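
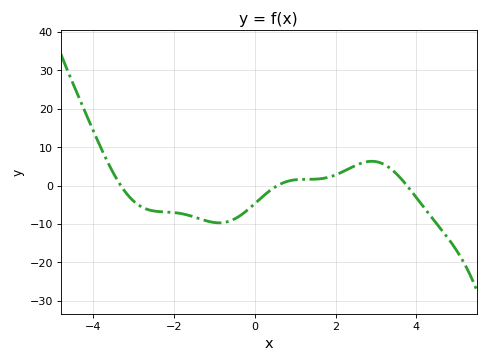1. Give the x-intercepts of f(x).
-3.4, 0.6, 3.8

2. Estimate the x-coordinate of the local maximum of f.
2.8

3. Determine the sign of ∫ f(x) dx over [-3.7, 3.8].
negative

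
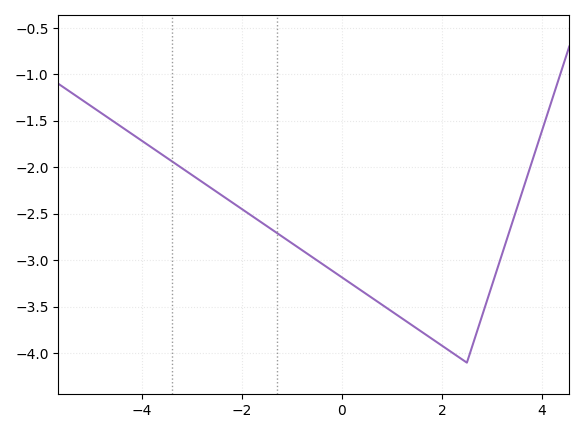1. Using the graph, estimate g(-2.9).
-2.12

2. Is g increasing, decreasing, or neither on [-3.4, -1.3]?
decreasing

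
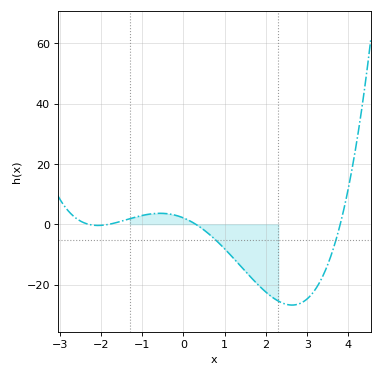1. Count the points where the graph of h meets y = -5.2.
2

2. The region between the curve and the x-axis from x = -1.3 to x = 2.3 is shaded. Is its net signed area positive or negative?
negative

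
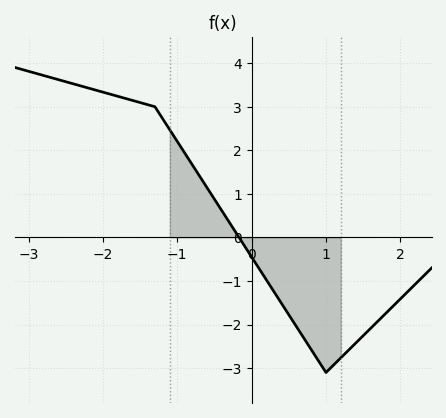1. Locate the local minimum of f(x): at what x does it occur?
1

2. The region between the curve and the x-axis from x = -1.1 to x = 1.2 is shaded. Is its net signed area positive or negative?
negative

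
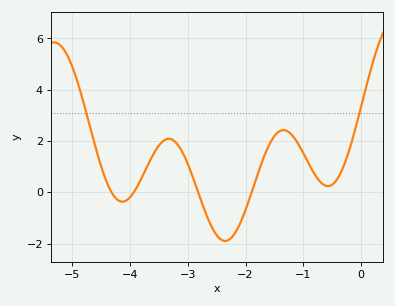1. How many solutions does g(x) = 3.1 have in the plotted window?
2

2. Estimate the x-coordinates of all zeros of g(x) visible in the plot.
-4.3, -3.9, -2.8, -1.9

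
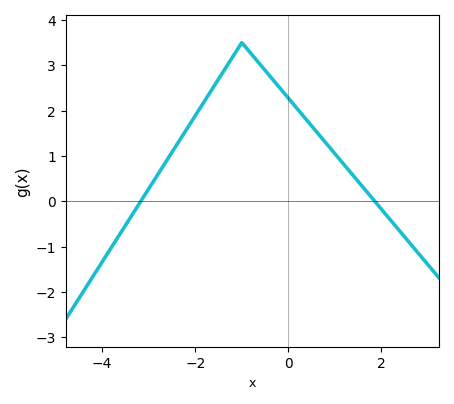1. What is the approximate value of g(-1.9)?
2.05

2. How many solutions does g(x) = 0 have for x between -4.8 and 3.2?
2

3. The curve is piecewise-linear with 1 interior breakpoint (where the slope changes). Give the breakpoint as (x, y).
(-1, 3.5)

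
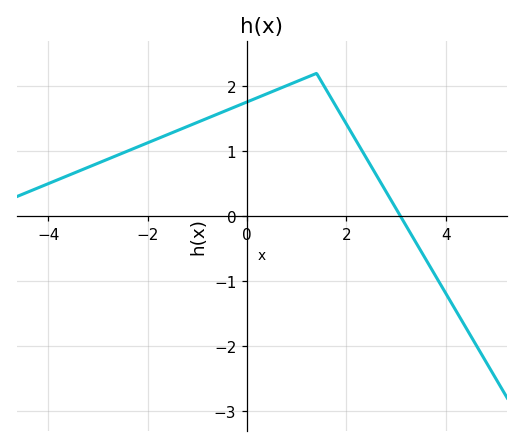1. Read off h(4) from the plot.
-1.19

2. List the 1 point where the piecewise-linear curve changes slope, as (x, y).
(1.4, 2.2)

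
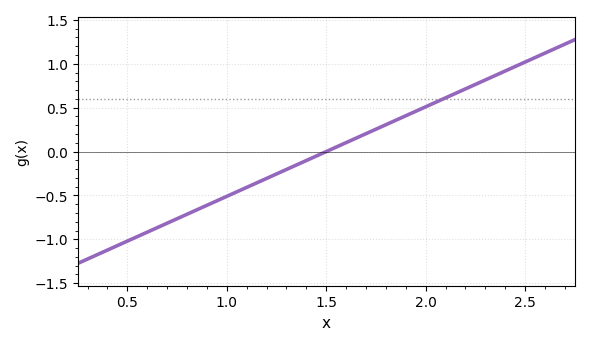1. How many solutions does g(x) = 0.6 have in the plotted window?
1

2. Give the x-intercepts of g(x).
1.5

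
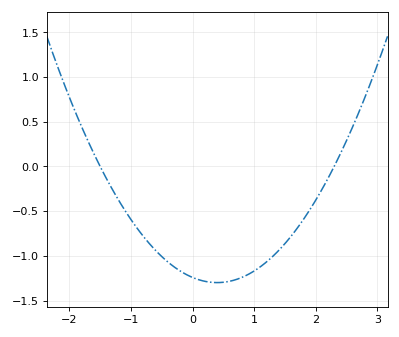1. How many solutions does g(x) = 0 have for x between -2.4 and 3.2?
2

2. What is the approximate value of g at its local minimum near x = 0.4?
-1.3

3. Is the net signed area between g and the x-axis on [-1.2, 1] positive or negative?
negative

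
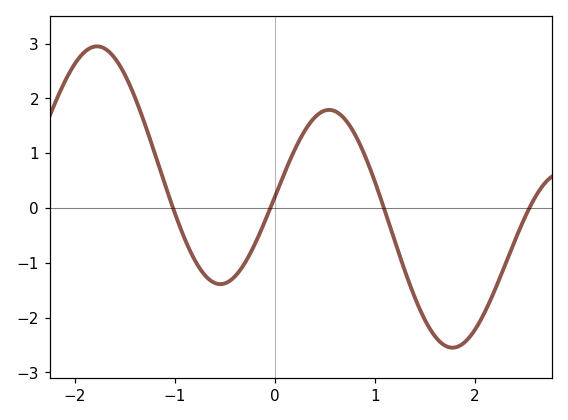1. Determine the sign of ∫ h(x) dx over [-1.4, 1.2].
positive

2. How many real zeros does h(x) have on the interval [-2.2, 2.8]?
4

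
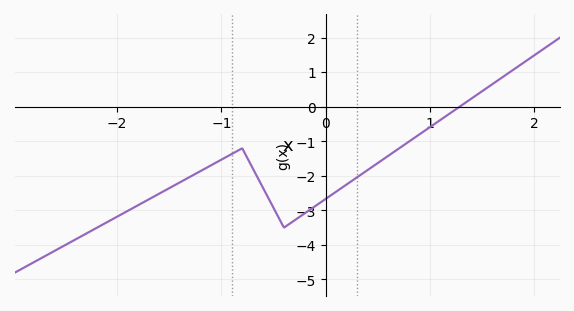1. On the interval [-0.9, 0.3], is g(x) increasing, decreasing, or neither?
neither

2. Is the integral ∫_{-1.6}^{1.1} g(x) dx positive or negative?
negative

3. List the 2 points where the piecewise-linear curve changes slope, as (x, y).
(-0.8, -1.2); (-0.4, -3.5)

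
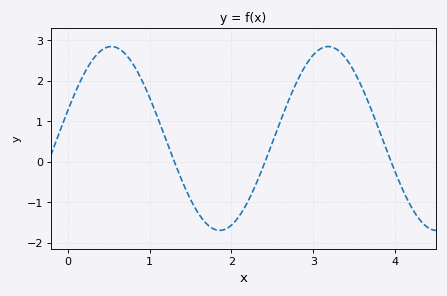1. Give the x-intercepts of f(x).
1.3, 2.4, 4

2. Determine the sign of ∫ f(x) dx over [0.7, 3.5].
positive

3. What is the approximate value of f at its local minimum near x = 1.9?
-1.7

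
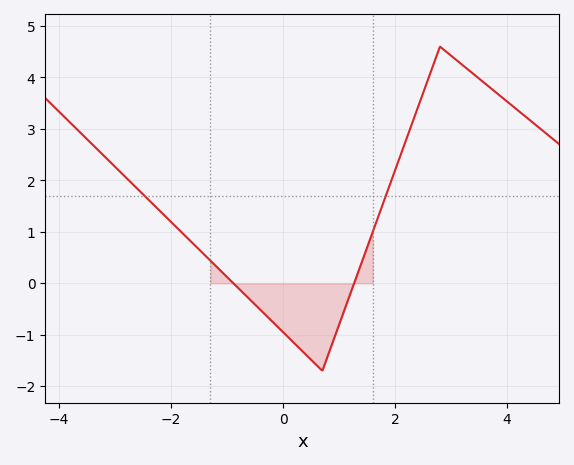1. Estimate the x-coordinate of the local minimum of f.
0.8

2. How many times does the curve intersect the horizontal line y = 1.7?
2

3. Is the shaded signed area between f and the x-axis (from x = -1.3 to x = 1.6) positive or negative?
negative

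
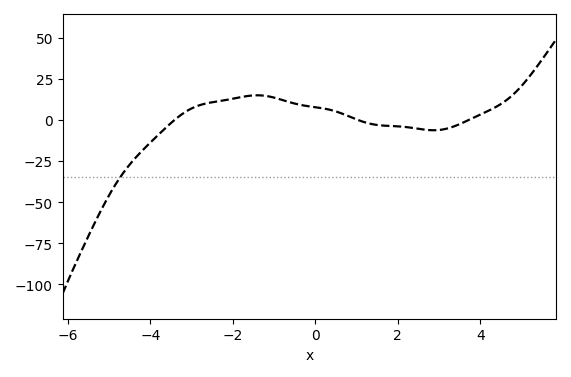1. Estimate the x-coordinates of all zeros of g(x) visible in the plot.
-3.4, 1, 3.8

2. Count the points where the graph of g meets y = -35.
1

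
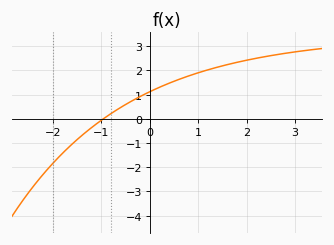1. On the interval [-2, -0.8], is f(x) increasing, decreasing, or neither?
increasing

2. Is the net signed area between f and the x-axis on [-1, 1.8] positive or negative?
positive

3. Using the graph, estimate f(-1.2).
-0.4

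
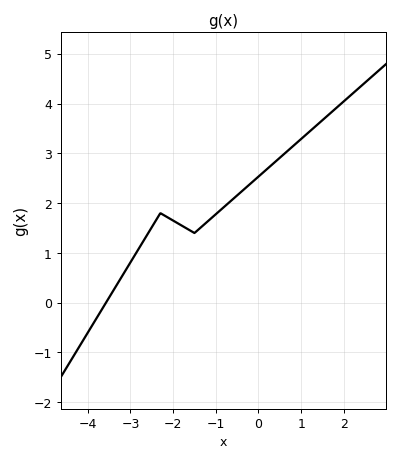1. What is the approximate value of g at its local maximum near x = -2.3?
1.8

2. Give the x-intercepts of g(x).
-3.57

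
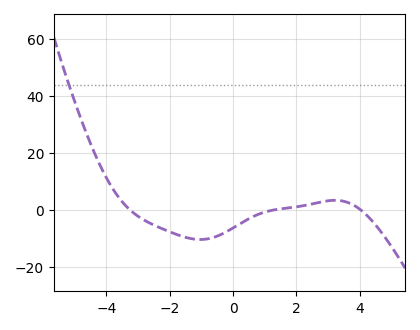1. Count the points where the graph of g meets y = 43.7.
1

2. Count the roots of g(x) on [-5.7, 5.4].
3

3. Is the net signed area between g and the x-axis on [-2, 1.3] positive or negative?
negative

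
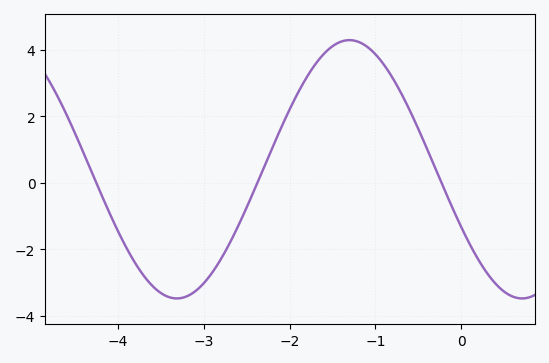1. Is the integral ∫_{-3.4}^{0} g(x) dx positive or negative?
positive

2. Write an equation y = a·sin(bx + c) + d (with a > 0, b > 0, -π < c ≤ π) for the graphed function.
y = 3.89sin(1.56x - 2.68) + 0.41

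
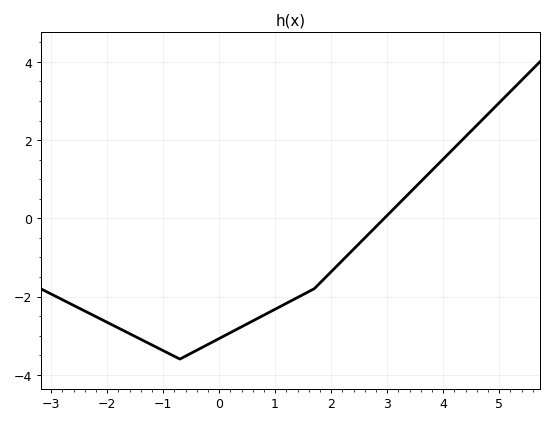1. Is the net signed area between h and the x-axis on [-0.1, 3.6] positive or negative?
negative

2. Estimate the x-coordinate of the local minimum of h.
-0.8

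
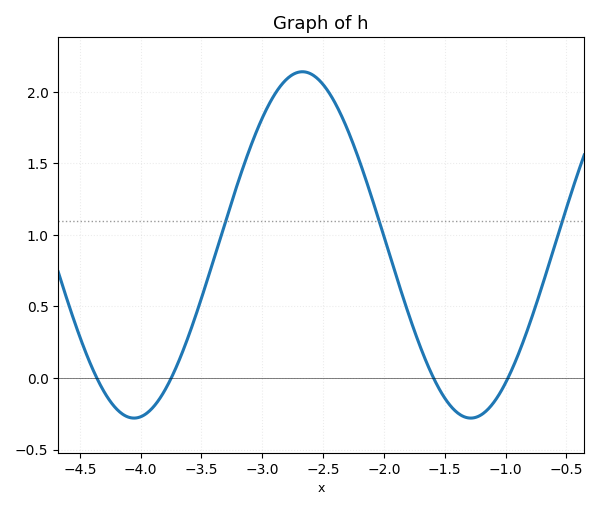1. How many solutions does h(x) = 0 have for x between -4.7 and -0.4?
4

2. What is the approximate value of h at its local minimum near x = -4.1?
-0.28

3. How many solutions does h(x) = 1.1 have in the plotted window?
3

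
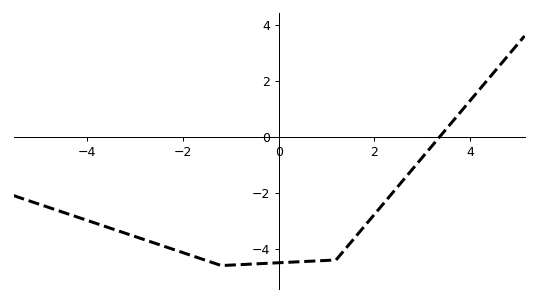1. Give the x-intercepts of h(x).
3.37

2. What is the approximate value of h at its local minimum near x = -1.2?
-4.6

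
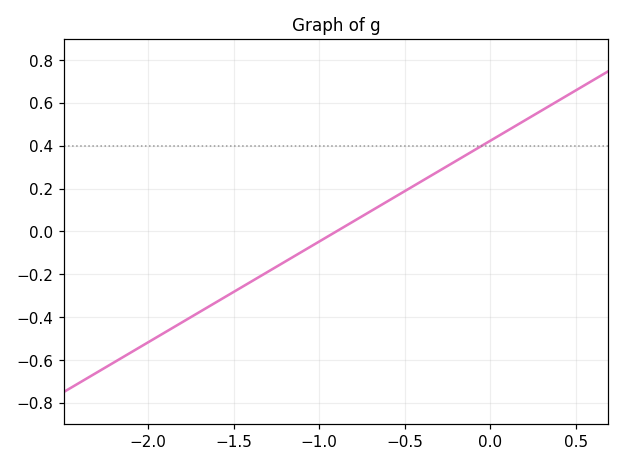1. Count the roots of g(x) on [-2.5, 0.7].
1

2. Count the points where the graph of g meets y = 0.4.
1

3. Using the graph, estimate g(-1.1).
-0.094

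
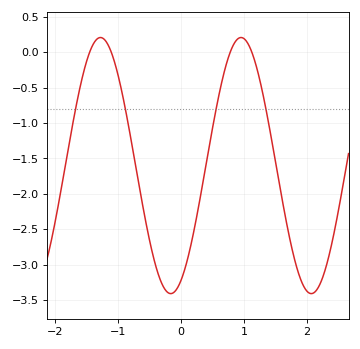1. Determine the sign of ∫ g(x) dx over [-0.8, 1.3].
negative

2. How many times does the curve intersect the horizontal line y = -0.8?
4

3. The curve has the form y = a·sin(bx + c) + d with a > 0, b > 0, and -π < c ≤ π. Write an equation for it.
y = 1.81sin(2.8x - 1.1) - 1.6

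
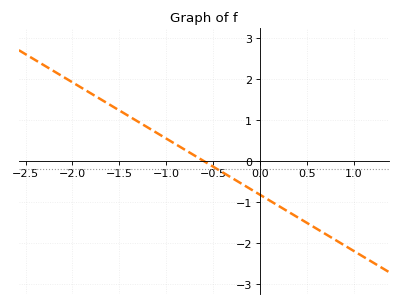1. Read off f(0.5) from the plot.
-1.5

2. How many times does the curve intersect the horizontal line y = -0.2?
1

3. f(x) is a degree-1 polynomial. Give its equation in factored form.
y = -1.37(x + 0.6)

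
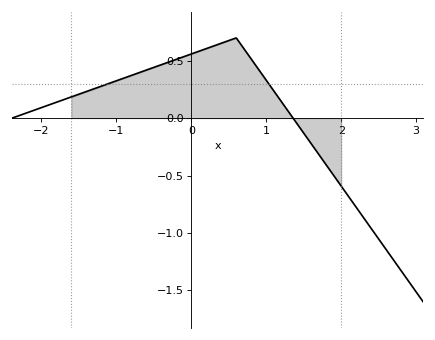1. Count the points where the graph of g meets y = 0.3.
2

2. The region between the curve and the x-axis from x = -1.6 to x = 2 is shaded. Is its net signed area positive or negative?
positive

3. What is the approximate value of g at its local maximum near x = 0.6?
0.7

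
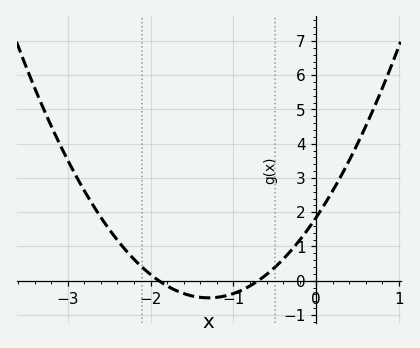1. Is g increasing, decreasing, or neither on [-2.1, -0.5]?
neither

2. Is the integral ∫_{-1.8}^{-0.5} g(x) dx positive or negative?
negative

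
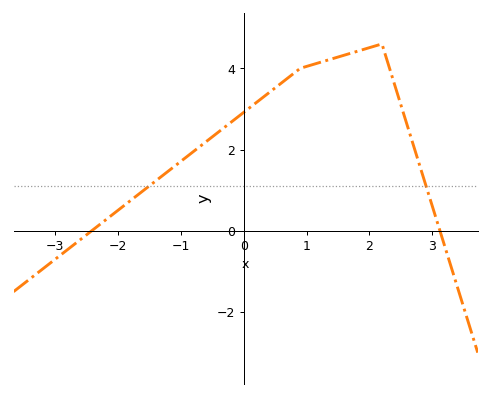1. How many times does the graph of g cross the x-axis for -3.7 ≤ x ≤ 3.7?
2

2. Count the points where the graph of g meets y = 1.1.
2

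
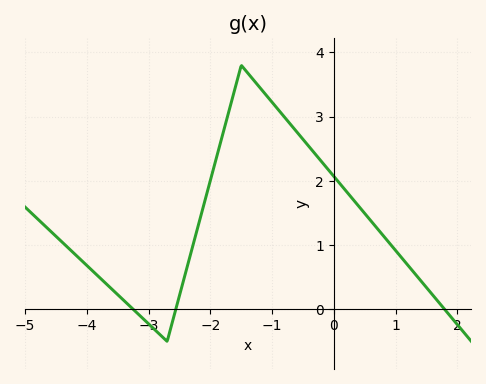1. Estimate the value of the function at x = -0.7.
2.9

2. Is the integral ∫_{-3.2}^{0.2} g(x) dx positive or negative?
positive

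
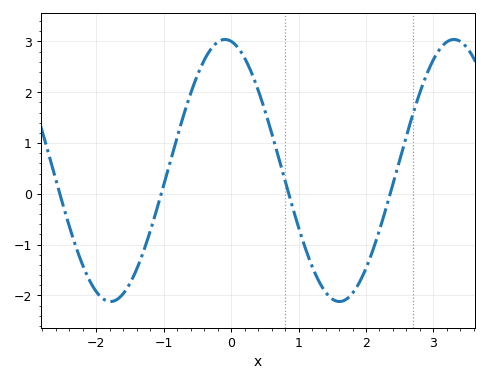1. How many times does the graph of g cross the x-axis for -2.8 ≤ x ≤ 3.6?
4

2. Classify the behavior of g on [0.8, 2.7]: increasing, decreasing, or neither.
neither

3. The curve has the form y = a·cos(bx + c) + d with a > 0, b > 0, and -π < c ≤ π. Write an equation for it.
y = 2.58cos(1.9x + 0.17) + 0.46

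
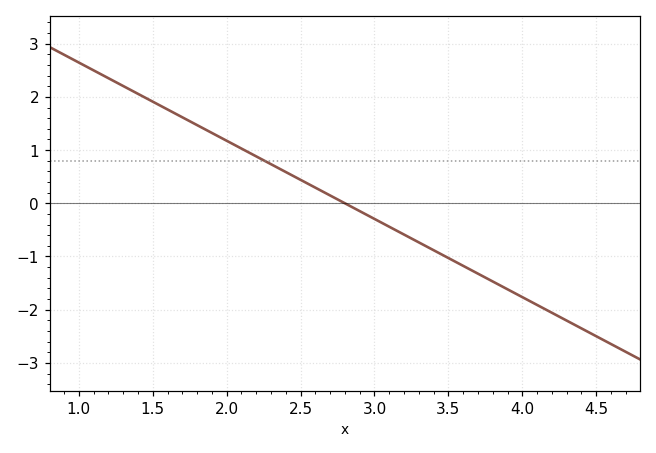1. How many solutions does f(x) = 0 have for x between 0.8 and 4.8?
1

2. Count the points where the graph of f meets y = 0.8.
1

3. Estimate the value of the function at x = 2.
1.2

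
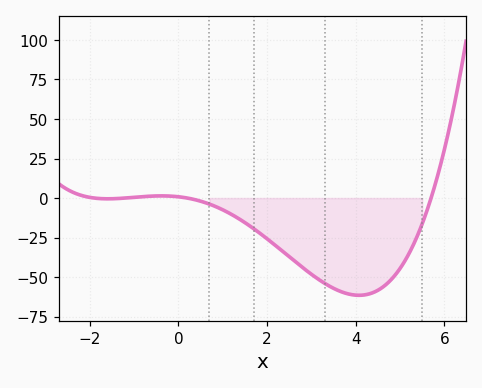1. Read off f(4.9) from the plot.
-48.3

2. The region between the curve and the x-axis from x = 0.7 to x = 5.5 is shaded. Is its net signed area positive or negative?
negative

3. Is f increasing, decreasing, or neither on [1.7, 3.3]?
decreasing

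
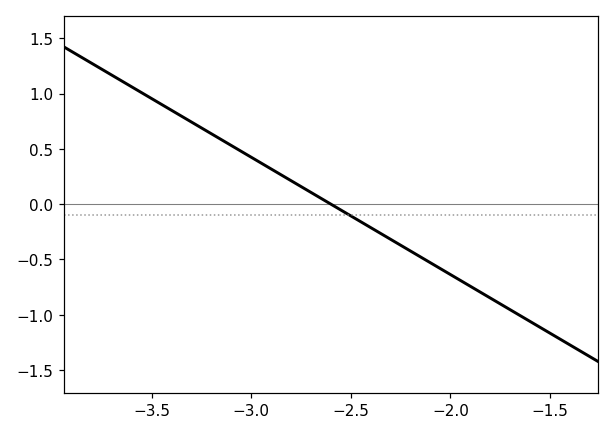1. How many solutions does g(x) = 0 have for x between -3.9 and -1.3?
1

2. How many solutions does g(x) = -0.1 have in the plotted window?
1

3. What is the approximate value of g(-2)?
-0.636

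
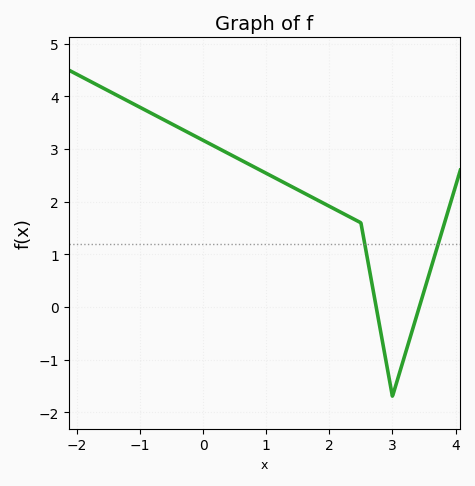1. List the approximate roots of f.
2.74, 3.43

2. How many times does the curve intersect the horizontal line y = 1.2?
2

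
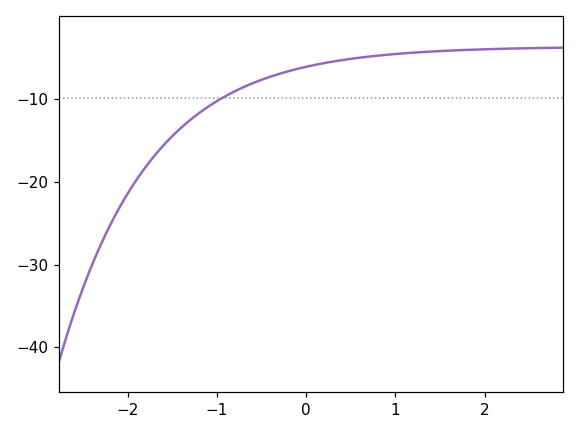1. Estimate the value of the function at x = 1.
-4.56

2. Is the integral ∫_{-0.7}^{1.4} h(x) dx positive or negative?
negative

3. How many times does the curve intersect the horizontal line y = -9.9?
1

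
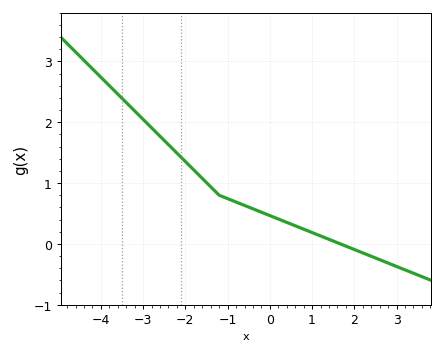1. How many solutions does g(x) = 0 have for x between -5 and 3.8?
1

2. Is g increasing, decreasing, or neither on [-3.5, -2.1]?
decreasing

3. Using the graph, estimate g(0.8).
0.243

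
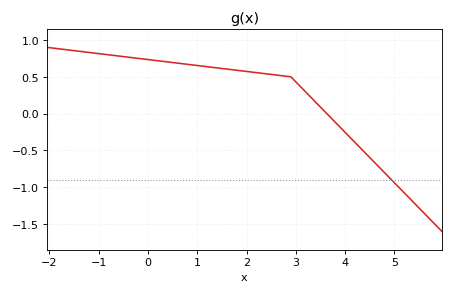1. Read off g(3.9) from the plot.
-0.185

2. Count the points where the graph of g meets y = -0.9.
1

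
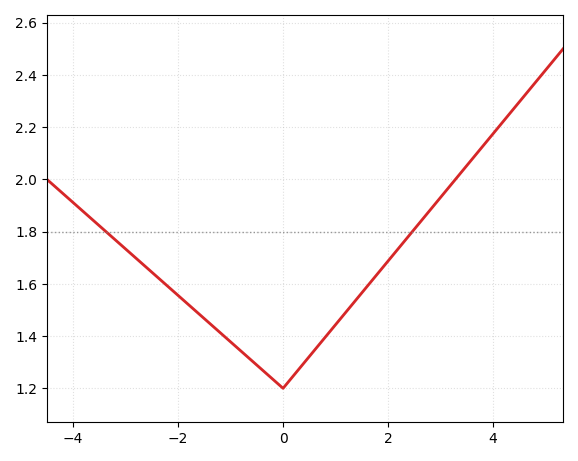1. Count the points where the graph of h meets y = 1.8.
2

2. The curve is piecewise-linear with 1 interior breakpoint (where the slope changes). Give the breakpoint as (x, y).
(0, 1.2)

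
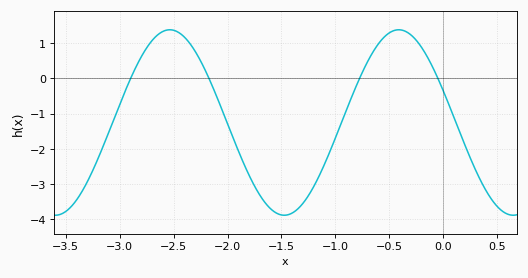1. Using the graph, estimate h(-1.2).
-3.06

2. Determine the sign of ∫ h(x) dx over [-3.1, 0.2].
negative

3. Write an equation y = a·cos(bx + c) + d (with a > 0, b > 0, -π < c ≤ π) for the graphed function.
y = 2.63cos(2.96x + 1.22) - 1.25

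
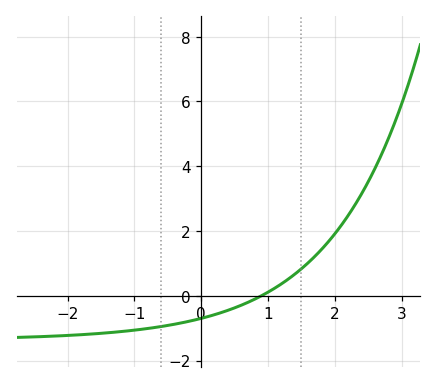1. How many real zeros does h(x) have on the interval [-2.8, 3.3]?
1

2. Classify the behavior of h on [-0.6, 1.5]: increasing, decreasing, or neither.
increasing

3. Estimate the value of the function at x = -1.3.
-1.13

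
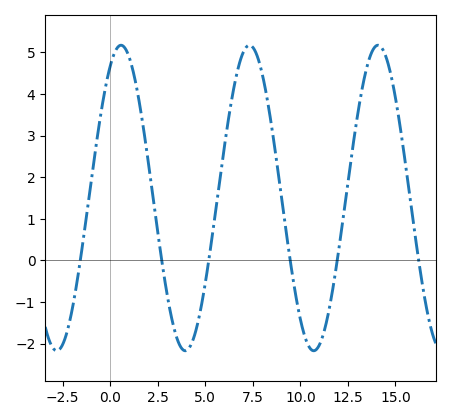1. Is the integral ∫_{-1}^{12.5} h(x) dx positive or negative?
positive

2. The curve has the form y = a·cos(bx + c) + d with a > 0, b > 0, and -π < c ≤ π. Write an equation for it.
y = 3.67cos(0.93x - 0.53) + 1.5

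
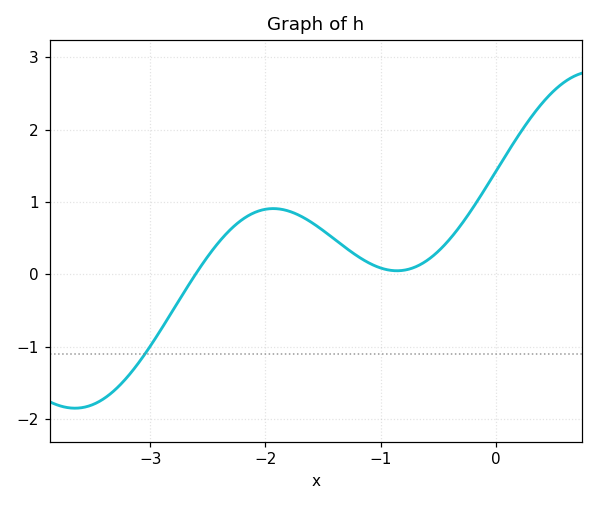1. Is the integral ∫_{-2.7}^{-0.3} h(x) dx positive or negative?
positive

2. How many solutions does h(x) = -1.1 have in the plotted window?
1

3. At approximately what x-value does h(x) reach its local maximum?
-1.93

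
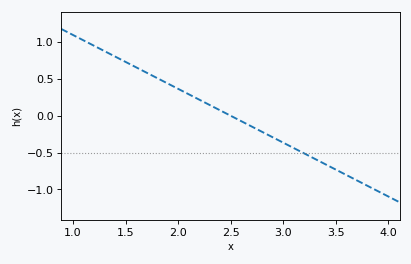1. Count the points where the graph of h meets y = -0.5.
1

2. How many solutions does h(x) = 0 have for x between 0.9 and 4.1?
1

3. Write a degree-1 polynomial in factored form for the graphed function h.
y = -0.73(x - 2.5)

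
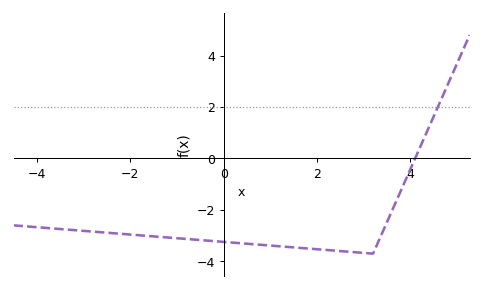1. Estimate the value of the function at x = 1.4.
-3.44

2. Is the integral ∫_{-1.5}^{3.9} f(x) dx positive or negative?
negative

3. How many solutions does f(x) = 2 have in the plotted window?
1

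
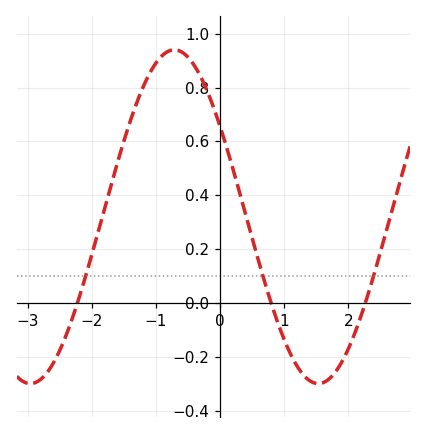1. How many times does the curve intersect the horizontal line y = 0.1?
3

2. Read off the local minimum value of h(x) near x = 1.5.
-0.3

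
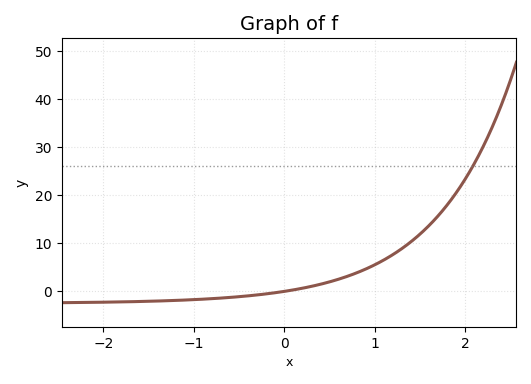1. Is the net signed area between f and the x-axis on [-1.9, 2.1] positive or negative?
positive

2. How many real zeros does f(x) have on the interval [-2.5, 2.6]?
1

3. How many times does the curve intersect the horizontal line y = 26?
1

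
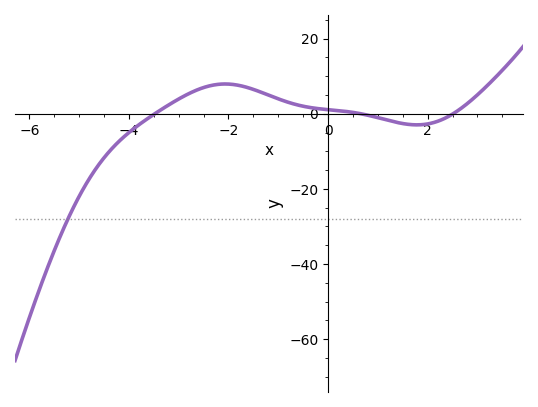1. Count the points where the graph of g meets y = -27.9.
1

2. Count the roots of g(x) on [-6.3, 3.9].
3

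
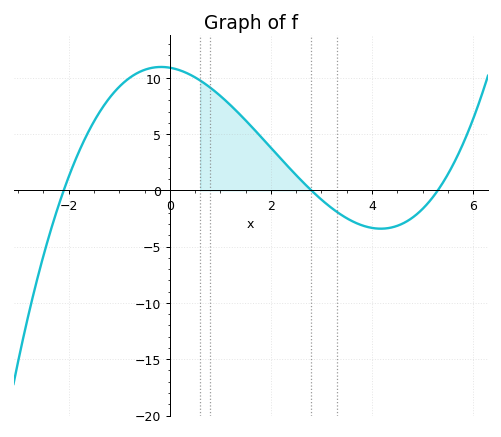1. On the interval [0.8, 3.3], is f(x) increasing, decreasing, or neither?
decreasing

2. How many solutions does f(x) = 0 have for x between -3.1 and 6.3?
3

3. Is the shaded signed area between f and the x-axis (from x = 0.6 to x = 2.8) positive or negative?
positive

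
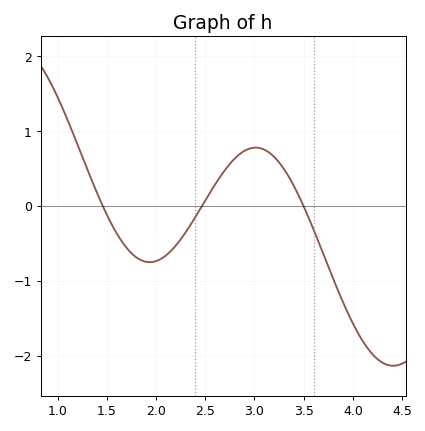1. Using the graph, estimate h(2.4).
-0.1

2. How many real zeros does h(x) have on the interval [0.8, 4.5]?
3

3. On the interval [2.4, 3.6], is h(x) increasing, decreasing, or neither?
neither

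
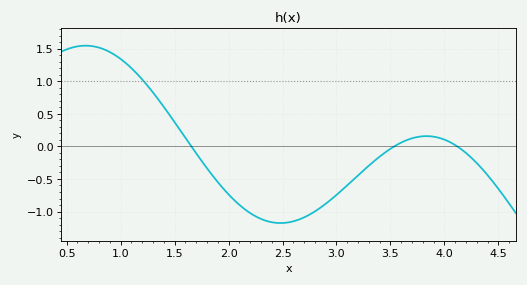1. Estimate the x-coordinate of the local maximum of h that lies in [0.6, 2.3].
0.7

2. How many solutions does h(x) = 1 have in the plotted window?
1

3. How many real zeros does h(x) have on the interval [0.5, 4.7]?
3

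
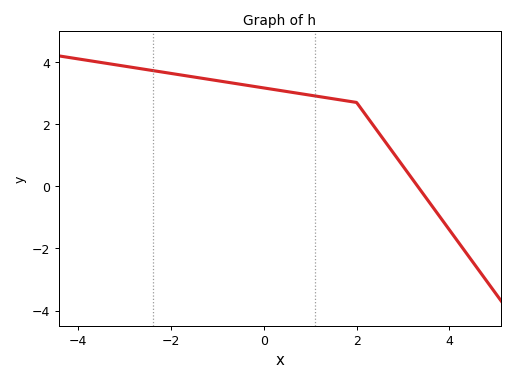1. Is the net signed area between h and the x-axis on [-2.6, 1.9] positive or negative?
positive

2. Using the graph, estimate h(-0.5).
3.2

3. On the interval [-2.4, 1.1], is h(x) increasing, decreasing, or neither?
decreasing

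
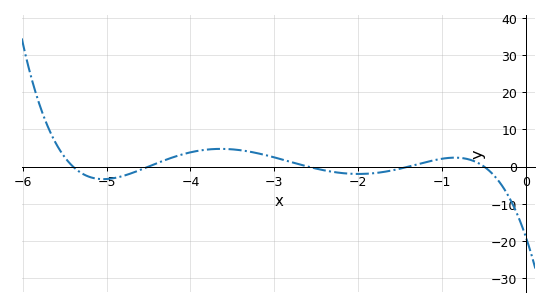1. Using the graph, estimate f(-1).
2.12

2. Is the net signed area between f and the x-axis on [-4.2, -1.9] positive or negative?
positive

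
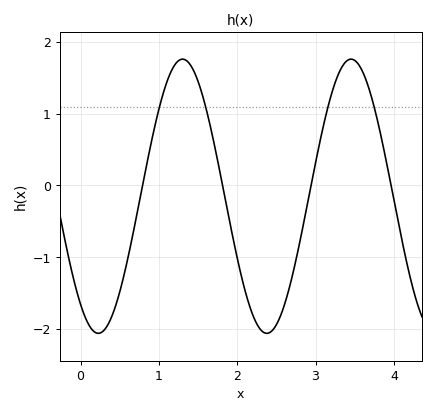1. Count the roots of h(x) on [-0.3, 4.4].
4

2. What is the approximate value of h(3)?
0.3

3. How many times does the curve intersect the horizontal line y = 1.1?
4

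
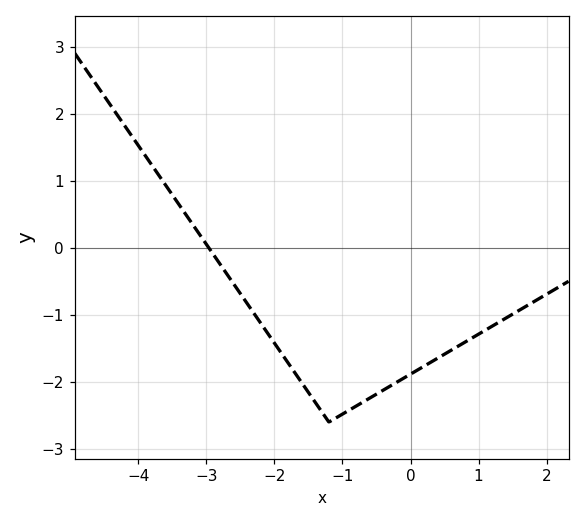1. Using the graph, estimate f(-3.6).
0.935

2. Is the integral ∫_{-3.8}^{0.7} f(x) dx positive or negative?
negative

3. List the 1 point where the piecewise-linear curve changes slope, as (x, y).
(-1.2, -2.6)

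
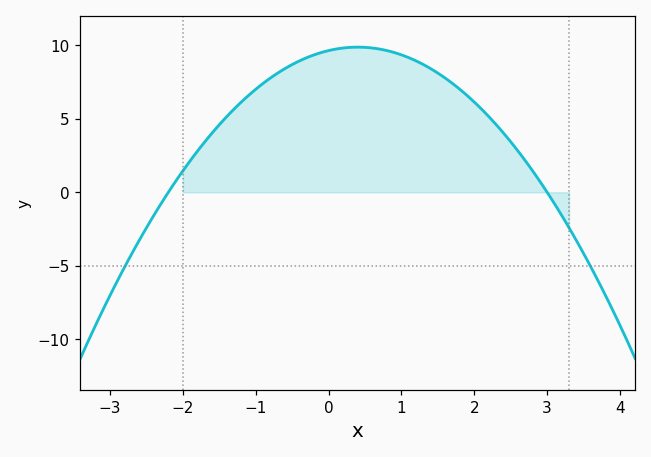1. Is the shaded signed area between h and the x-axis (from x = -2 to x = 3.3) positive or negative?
positive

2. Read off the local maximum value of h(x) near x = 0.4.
10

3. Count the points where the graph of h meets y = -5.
2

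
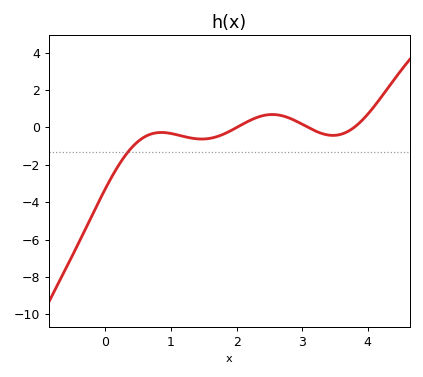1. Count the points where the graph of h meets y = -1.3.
1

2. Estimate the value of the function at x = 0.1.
-2.6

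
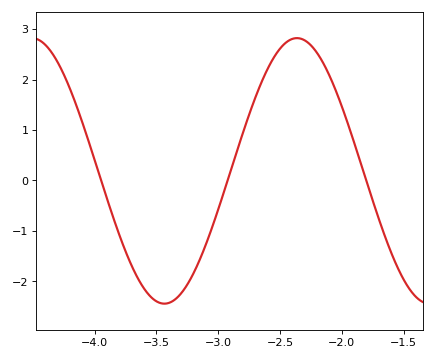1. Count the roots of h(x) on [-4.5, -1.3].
3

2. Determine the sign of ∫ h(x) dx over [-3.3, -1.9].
positive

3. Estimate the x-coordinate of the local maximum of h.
-2.36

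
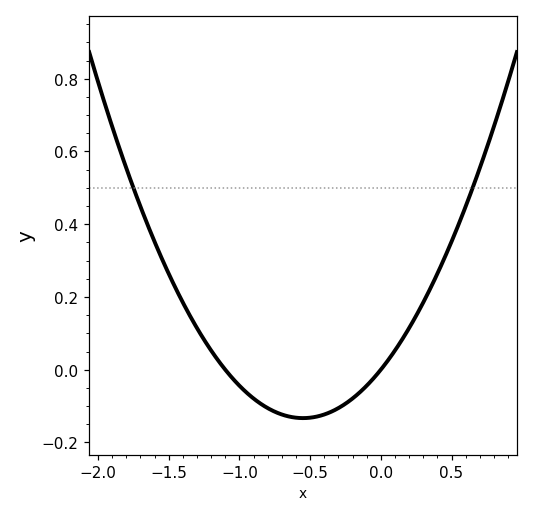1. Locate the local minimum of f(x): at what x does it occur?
-0.55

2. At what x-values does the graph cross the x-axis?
-1.1, 0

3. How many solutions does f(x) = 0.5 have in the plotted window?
2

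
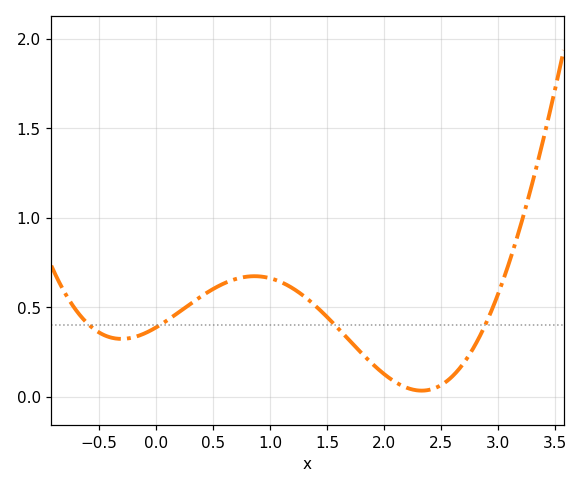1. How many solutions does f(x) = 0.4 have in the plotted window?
4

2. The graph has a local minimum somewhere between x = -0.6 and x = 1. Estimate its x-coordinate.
-0.3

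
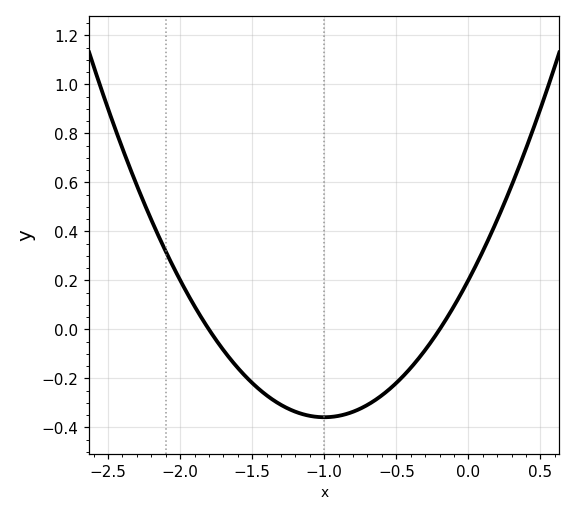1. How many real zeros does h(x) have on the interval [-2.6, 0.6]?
2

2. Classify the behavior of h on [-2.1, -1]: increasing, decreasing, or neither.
decreasing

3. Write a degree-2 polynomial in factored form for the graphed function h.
y = 0.56(x + 1.8)(x + 0.2)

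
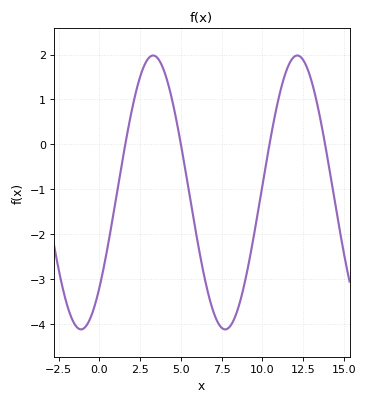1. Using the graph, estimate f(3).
1.91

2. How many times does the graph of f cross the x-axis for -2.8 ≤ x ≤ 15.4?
4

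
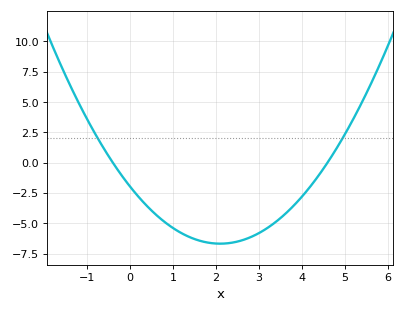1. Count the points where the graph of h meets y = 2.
2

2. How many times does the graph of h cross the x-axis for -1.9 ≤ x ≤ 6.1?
2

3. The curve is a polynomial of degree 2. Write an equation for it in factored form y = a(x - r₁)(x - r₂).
y = 1.07(x + 0.4)(x - 4.6)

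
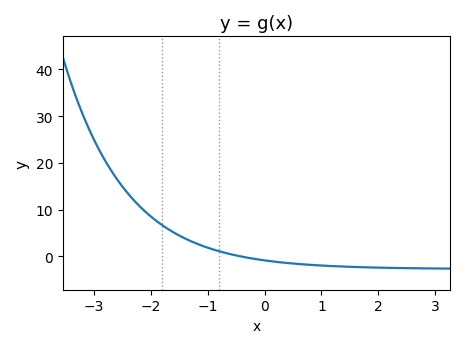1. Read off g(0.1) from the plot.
-1.06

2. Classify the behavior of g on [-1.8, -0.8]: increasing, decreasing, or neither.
decreasing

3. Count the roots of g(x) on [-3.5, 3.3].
1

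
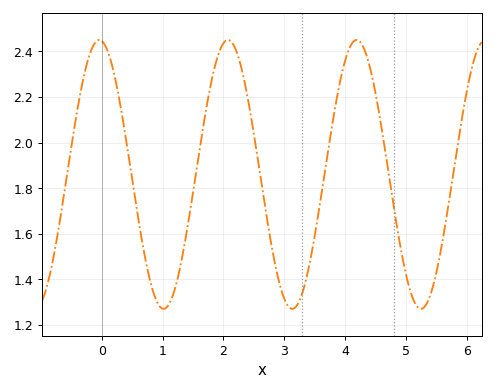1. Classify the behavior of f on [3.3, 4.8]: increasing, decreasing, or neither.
neither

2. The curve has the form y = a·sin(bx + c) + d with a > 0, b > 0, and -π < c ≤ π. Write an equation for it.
y = 0.59sin(3x + 1.7) + 1.86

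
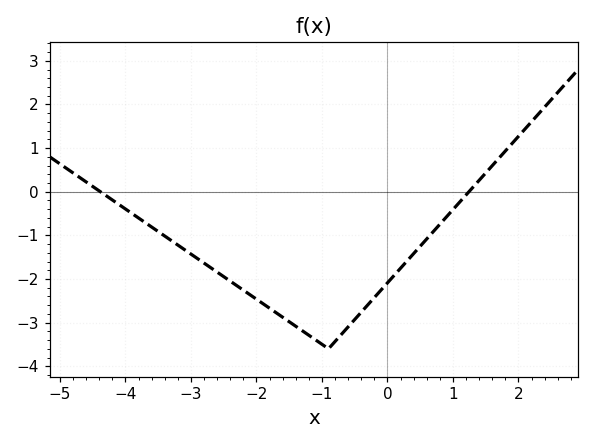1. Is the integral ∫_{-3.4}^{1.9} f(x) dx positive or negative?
negative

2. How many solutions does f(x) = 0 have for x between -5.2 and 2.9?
2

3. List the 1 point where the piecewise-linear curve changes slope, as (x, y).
(-0.9, -3.6)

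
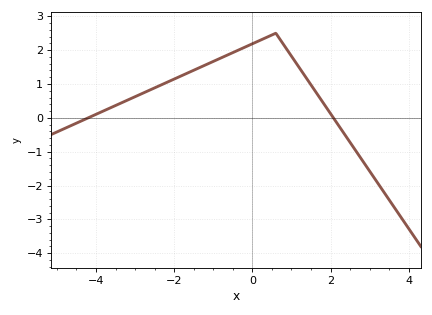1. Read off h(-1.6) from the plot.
1.4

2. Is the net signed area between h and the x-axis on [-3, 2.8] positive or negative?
positive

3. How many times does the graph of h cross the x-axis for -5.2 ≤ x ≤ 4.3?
2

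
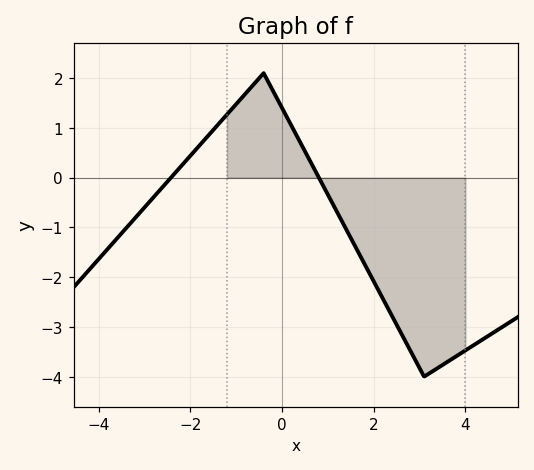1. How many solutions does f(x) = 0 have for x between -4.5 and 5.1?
2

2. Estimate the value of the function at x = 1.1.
-0.5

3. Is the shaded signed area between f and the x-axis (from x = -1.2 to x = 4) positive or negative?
negative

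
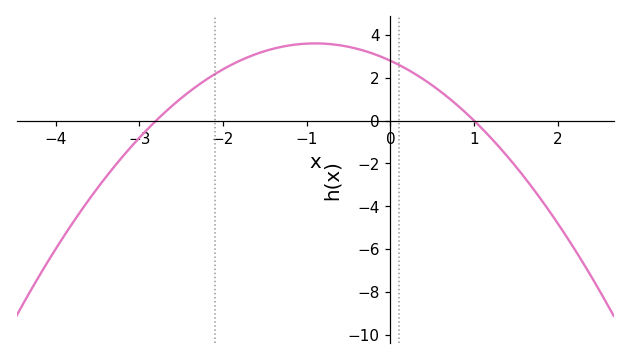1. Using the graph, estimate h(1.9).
-4.23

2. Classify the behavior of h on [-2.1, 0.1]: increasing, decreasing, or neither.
neither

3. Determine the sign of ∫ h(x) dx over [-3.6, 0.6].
positive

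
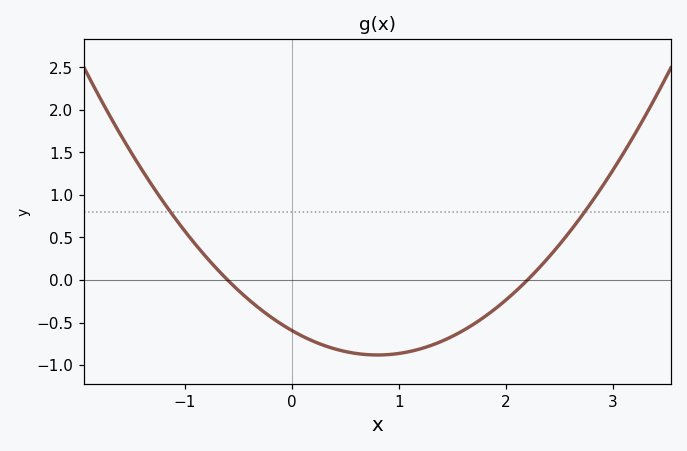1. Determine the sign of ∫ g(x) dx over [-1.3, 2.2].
negative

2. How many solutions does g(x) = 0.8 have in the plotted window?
2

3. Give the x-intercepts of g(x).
-0.6, 2.2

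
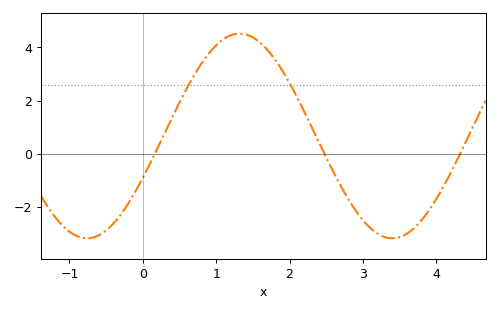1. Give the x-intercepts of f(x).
0.2, 2.5, 4.3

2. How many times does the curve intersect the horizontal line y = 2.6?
2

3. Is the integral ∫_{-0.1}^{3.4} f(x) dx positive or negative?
positive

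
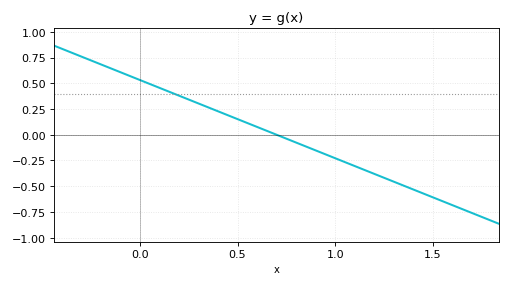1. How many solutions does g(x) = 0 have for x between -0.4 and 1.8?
1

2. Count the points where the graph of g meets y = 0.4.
1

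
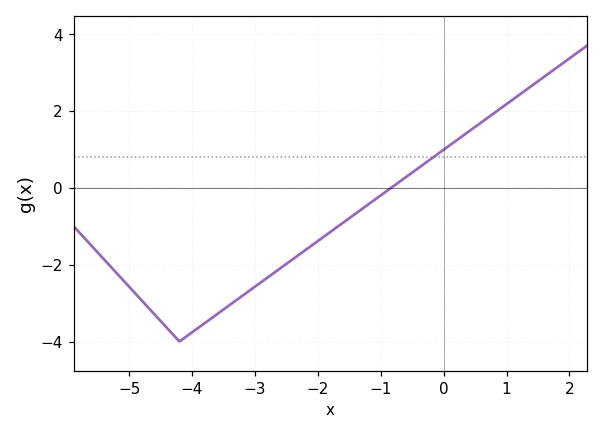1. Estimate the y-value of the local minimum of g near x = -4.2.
-4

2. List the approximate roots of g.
-0.8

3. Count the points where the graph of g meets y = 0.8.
1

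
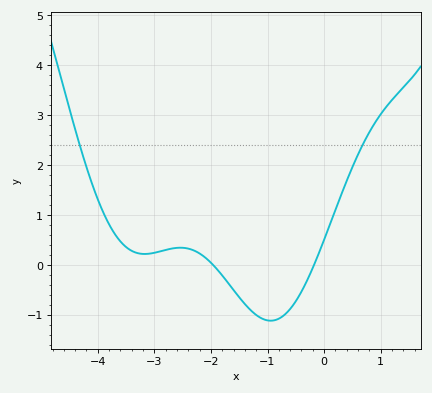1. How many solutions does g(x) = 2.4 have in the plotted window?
2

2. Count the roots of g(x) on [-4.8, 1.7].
2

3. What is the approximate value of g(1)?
3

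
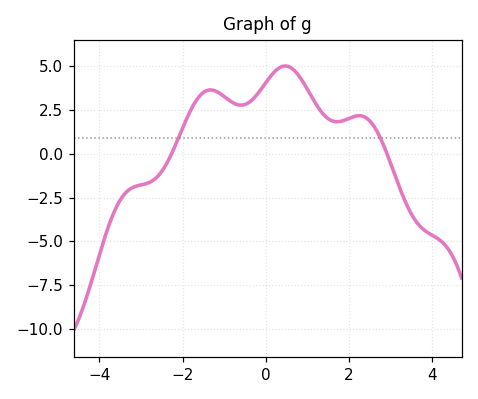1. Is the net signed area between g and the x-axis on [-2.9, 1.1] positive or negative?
positive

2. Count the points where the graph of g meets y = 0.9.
2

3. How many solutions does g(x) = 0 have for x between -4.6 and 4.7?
2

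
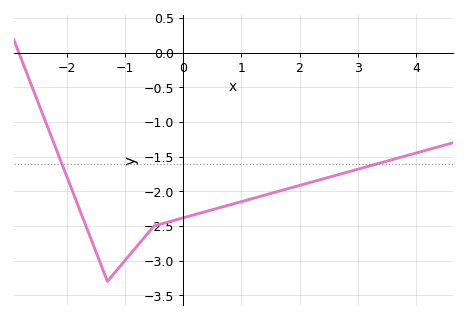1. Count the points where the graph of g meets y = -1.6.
2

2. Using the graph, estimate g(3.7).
-1.52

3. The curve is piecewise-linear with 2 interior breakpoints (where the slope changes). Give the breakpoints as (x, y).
(-1.3, -3.3); (-0.5, -2.5)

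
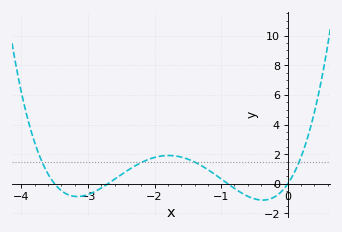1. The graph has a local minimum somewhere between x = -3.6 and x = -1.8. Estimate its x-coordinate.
-3.2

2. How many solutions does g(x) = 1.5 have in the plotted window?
4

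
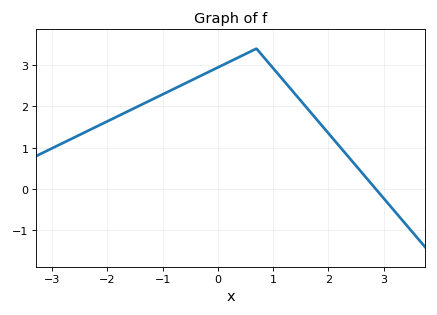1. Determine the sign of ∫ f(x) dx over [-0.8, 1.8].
positive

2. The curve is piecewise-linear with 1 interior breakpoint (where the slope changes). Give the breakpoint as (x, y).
(0.7, 3.4)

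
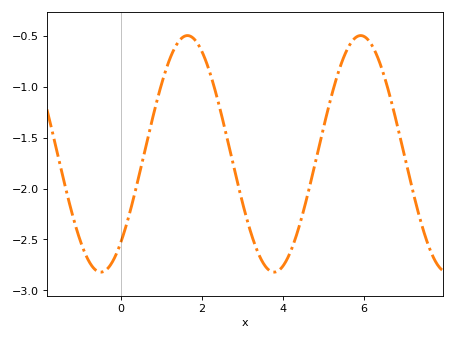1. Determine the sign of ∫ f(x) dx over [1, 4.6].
negative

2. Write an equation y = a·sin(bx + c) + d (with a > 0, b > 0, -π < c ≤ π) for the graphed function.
y = 1.16sin(1.47x - 0.85) - 1.66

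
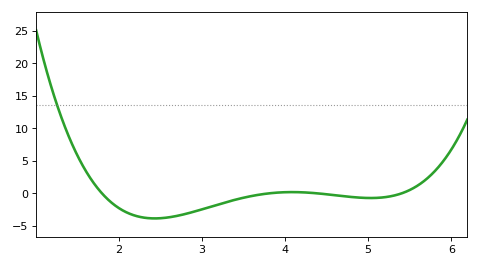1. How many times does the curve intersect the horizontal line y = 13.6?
1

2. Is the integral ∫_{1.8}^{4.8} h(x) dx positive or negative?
negative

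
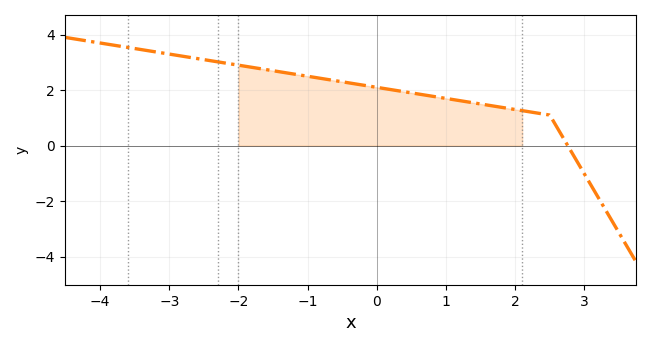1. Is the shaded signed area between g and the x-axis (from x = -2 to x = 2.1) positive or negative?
positive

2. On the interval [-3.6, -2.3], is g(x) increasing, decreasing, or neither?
decreasing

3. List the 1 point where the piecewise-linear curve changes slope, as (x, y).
(2.5, 1.1)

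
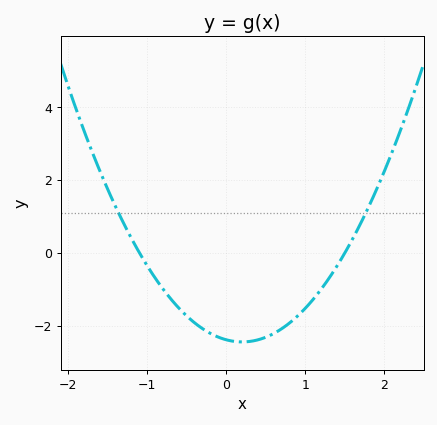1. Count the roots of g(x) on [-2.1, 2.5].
2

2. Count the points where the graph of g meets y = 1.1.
2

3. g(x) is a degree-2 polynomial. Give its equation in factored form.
y = 1.45(x + 1.1)(x - 1.5)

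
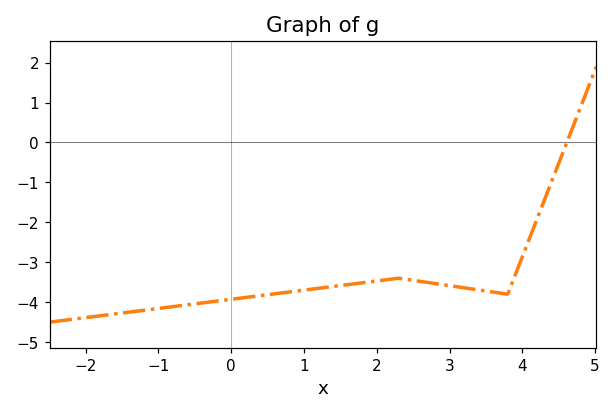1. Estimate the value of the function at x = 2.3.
-3.4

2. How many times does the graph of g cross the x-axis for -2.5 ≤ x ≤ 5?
1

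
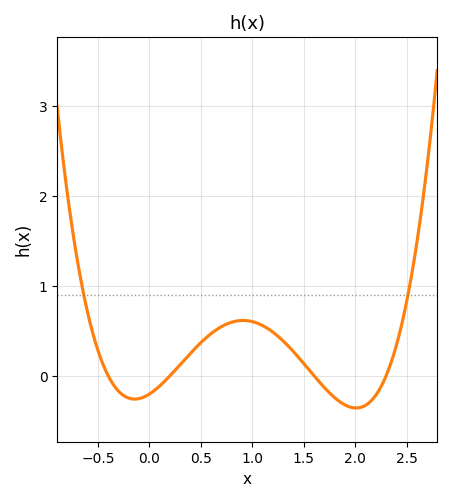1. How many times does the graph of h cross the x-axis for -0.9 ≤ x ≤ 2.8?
4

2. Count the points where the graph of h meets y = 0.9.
2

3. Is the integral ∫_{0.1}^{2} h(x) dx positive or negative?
positive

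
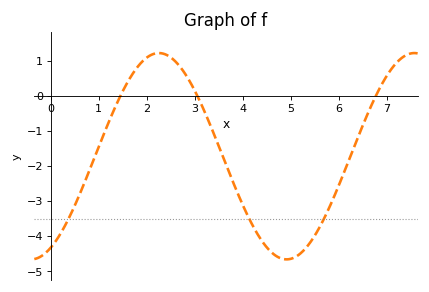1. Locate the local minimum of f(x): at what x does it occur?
4.92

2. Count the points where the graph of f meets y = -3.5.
3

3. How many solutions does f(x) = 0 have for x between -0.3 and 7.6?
3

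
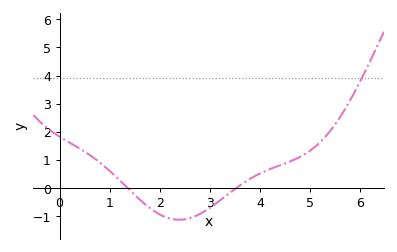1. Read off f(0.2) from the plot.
1.61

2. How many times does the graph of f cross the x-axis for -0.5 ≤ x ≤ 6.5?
2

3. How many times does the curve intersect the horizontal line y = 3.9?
1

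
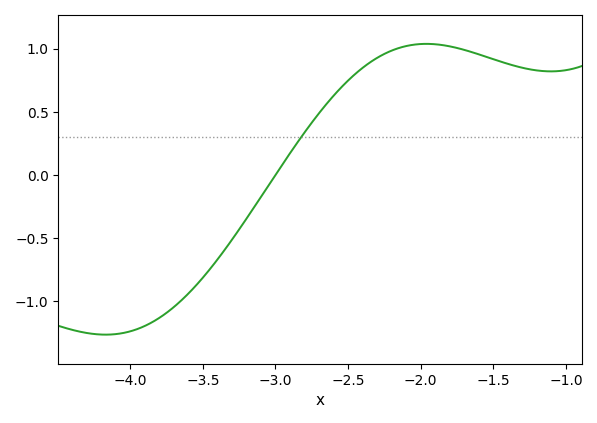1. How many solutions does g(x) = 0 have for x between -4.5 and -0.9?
1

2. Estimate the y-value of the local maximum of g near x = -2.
1.04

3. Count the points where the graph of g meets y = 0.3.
1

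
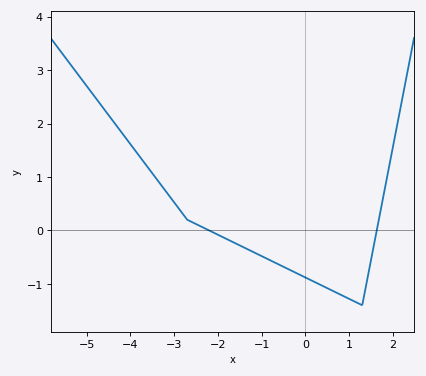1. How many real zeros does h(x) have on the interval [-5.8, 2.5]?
2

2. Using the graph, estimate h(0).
-0.9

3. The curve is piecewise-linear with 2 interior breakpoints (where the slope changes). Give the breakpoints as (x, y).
(-2.7, 0.2); (1.3, -1.4)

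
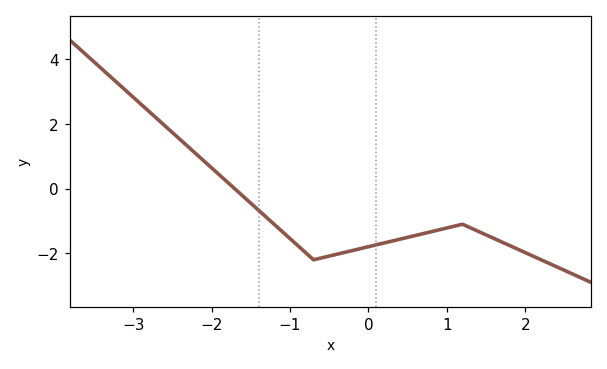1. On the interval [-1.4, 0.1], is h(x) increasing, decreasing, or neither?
neither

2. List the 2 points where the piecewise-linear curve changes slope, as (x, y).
(-0.7, -2.2); (1.2, -1.1)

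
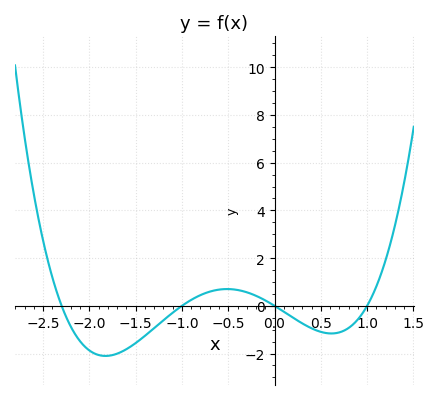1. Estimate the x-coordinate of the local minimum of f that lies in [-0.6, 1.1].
0.6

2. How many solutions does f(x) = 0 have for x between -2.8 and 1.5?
4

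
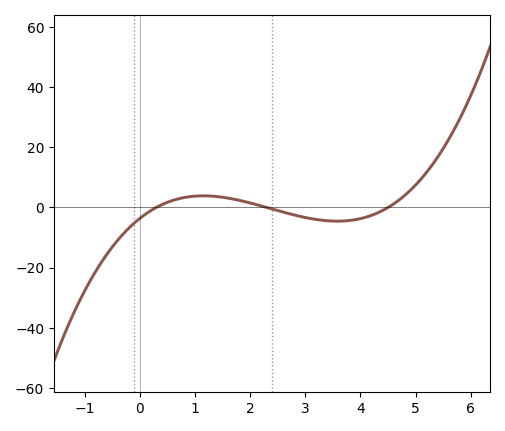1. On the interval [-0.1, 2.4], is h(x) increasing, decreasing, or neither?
neither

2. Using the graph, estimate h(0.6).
2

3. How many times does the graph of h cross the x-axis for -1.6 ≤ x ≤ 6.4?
3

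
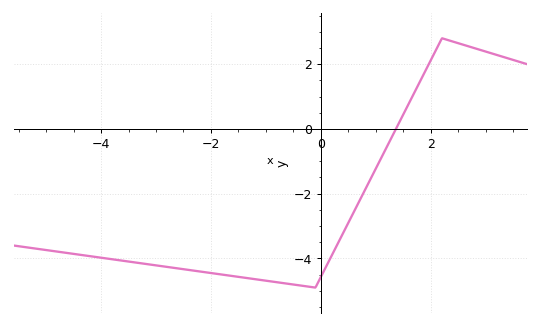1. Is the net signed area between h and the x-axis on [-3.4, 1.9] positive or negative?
negative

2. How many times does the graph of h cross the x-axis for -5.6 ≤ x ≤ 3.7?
1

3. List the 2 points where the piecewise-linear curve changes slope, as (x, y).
(-0.1, -4.9); (2.2, 2.8)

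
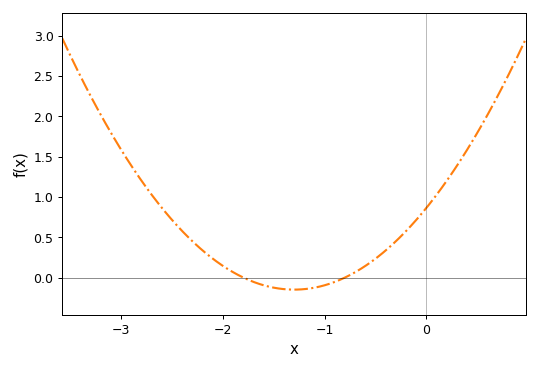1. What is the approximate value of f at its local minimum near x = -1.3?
-0.15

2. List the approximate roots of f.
-1.8, -0.8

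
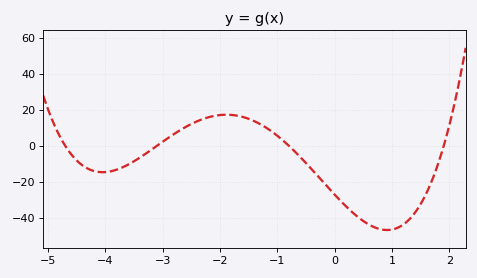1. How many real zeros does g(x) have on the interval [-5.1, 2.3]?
4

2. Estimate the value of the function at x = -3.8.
-13.3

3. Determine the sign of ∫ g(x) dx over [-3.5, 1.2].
negative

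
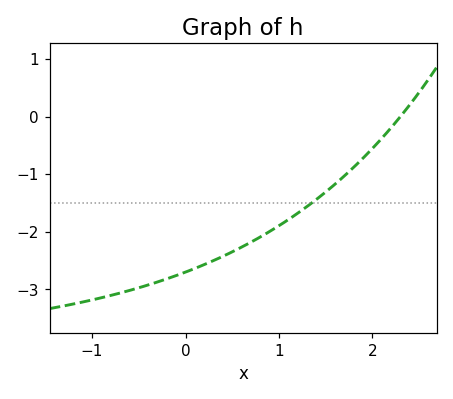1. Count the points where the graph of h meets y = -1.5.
1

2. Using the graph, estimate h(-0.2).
-2.8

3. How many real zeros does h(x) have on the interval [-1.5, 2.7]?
1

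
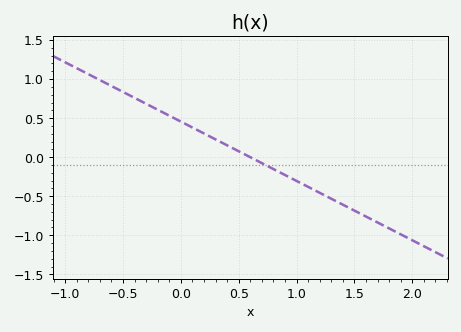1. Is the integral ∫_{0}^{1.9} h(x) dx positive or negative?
negative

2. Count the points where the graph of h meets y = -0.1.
1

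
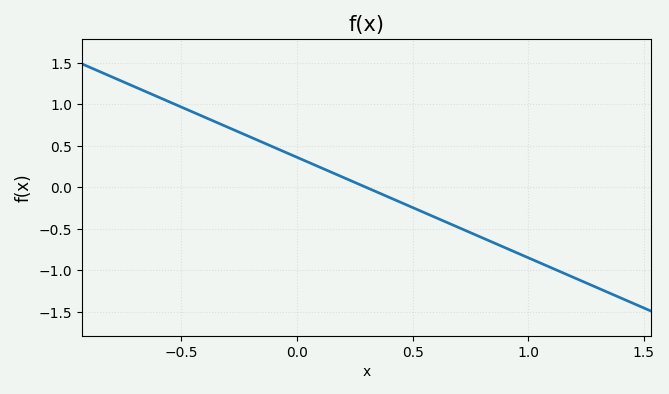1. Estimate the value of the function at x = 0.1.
0.25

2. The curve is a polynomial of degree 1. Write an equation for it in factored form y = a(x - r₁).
y = -1.21(x - 0.3)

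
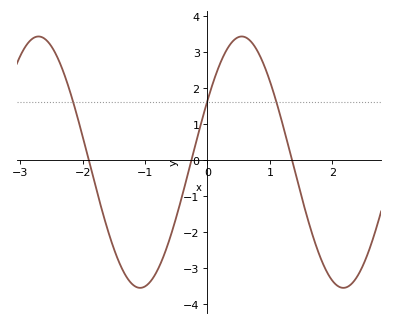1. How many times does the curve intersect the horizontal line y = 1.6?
3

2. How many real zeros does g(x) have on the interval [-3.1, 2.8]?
3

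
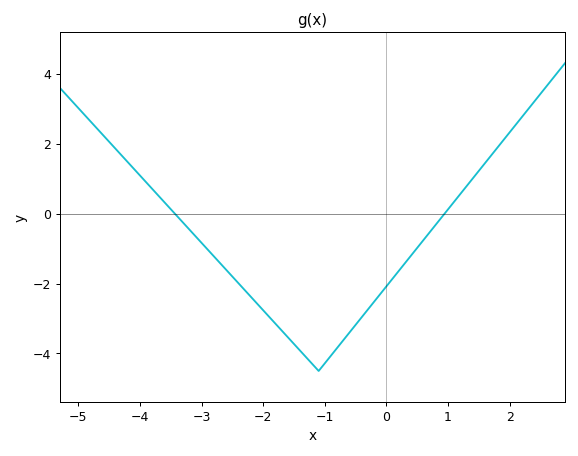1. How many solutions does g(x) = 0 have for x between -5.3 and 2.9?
2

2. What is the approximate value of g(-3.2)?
-0.454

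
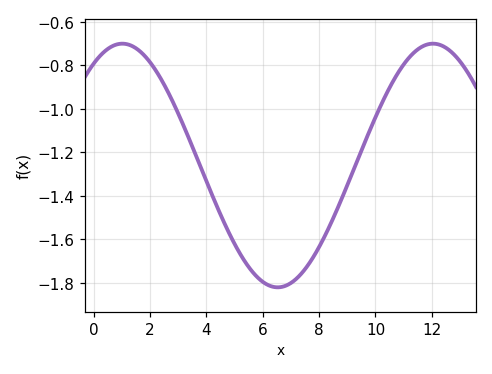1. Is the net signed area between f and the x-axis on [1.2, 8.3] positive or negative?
negative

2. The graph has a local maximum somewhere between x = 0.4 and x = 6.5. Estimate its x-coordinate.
1.02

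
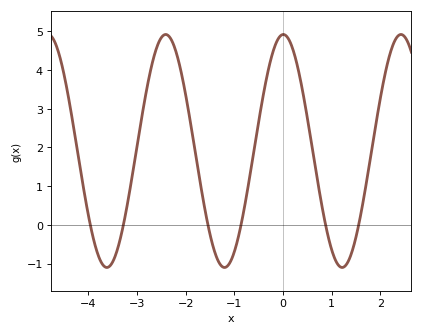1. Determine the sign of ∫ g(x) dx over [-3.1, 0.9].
positive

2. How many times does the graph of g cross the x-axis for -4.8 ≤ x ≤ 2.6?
6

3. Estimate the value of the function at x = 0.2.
4.55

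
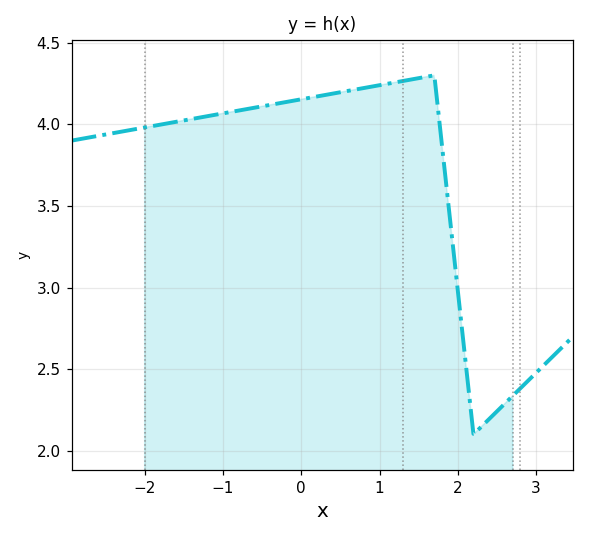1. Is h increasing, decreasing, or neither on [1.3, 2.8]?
neither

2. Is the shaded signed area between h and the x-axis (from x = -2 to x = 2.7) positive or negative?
positive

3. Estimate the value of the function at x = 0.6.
4.2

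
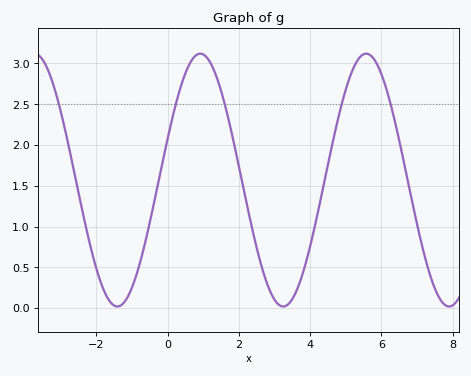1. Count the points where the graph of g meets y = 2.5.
5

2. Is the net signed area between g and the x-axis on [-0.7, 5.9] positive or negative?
positive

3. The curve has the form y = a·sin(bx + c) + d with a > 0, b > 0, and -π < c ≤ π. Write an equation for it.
y = 1.55sin(1.4x + 0.33) + 1.57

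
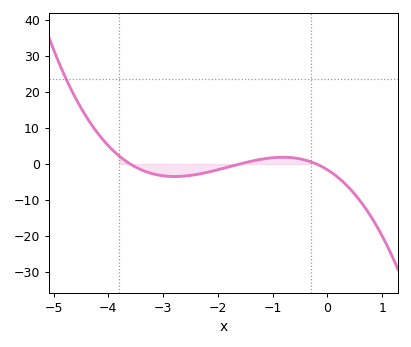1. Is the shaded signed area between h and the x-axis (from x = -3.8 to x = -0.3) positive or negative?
negative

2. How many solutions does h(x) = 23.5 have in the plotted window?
1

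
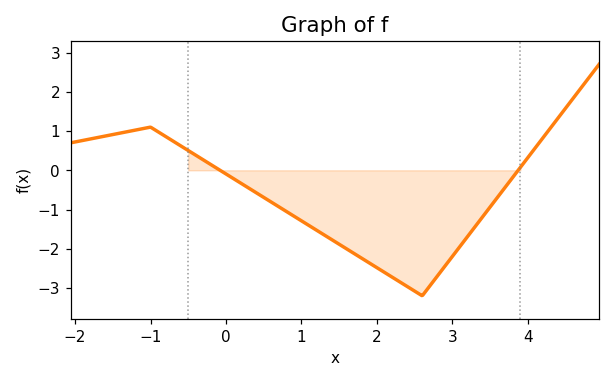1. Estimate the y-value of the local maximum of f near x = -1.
1.1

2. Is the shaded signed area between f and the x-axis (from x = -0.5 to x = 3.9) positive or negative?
negative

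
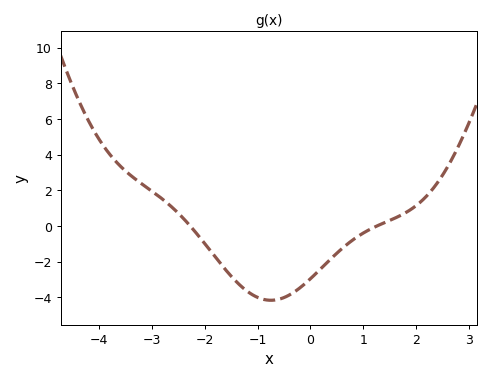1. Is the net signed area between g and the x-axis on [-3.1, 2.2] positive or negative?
negative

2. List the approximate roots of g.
-2.2, 1.2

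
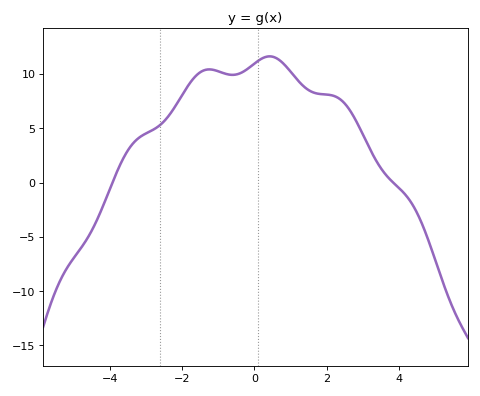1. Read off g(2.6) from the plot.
7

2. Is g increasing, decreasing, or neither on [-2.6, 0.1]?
neither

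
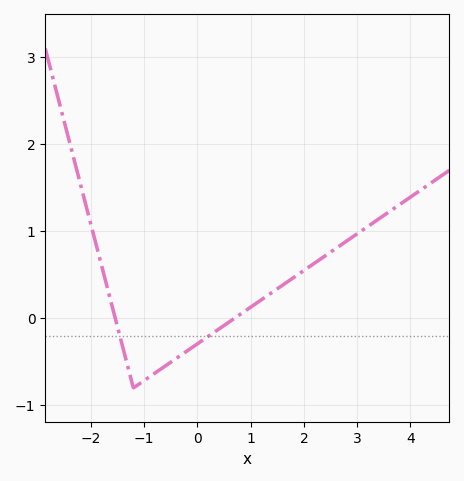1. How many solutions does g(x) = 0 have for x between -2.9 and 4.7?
2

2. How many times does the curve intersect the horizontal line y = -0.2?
2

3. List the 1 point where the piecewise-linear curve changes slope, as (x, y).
(-1.2, -0.8)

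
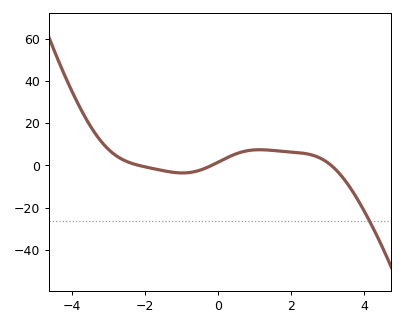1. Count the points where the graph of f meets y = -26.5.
1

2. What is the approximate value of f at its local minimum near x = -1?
-3.57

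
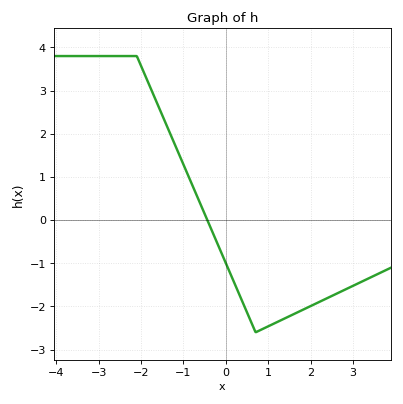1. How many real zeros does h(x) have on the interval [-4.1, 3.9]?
1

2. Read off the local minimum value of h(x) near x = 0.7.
-2.6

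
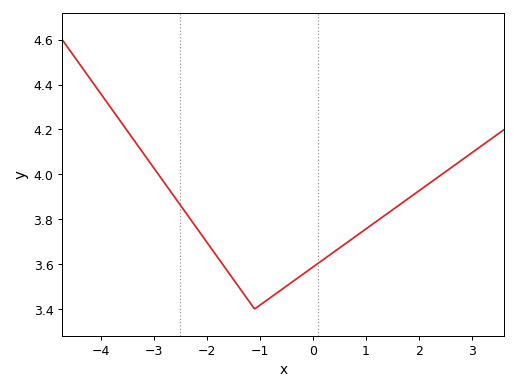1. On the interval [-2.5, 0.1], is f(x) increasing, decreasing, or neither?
neither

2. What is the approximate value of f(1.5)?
3.84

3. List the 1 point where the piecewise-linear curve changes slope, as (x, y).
(-1.1, 3.4)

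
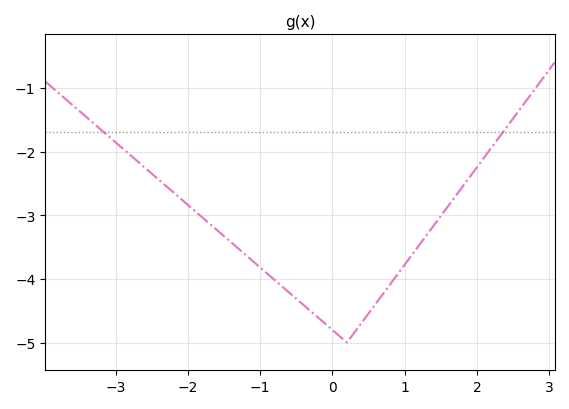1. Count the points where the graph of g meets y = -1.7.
2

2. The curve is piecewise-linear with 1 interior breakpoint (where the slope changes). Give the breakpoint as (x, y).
(0.2, -5)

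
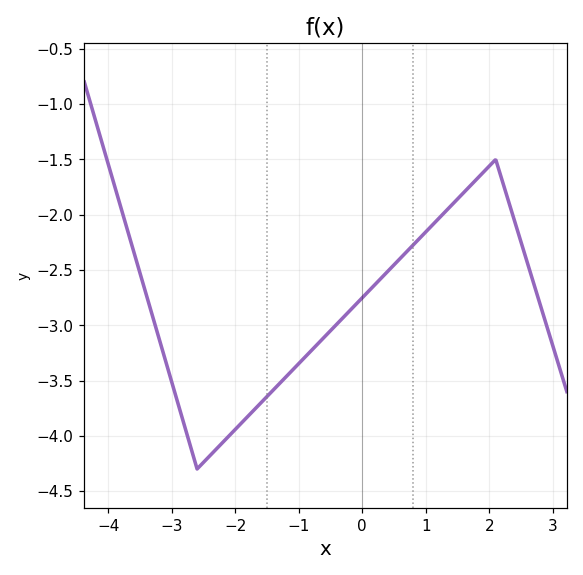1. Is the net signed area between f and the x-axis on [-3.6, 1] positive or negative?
negative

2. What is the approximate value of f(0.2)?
-2.63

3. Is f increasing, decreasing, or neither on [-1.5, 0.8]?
increasing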